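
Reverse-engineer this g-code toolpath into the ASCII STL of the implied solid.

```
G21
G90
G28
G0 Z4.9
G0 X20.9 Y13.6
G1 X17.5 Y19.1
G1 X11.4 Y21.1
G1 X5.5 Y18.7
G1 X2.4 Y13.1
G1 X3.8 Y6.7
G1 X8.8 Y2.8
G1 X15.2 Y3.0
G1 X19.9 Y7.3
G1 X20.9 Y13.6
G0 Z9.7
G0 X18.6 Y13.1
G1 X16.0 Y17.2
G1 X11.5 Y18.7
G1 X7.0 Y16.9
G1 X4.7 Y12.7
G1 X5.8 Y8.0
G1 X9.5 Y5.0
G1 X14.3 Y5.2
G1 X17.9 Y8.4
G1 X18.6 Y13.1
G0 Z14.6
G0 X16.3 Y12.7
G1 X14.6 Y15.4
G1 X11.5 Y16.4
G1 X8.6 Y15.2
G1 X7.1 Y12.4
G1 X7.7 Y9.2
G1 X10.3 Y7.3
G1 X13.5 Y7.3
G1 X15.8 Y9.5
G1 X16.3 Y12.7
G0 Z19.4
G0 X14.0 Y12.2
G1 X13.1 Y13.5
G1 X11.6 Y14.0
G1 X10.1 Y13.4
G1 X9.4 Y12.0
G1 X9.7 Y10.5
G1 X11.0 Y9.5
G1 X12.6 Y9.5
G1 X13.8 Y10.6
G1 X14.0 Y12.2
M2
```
solid part
  facet normal 0.0000 0.0000 -1.0000
    outer loop
      vertex 11.3 23.4 0.0
      vertex 18.9 20.9 0.0
      vertex 23.2 14.1 0.0
    endloop
  endfacet
  facet normal 0.0000 0.0000 -1.0000
    outer loop
      vertex 3.9 20.4 0.0
      vertex 11.3 23.4 0.0
      vertex 23.2 14.1 0.0
    endloop
  endfacet
  facet normal 0.0000 0.0000 -1.0000
    outer loop
      vertex 0.1 13.4 0.0
      vertex 3.9 20.4 0.0
      vertex 23.2 14.1 0.0
    endloop
  endfacet
  facet normal 0.0000 0.0000 -1.0000
    outer loop
      vertex 1.8 5.5 0.0
      vertex 0.1 13.4 0.0
      vertex 23.2 14.1 0.0
    endloop
  endfacet
  facet normal 0.0000 0.0000 -1.0000
    outer loop
      vertex 8.1 0.6 0.0
      vertex 1.8 5.5 0.0
      vertex 23.2 14.1 0.0
    endloop
  endfacet
  facet normal 0.0000 0.0000 -1.0000
    outer loop
      vertex 16.1 0.8 0.0
      vertex 8.1 0.6 0.0
      vertex 23.2 14.1 0.0
    endloop
  endfacet
  facet normal 0.0000 0.0000 -1.0000
    outer loop
      vertex 22.0 6.2 0.0
      vertex 16.1 0.8 0.0
      vertex 23.2 14.1 0.0
    endloop
  endfacet
  facet normal 0.7699 0.4869 0.4125
    outer loop
      vertex 23.2 14.1 0.0
      vertex 18.9 20.9 0.0
      vertex 11.7 11.7 24.3
    endloop
  endfacet
  facet normal 0.2847 0.8655 0.4121
    outer loop
      vertex 18.9 20.9 0.0
      vertex 11.3 23.4 0.0
      vertex 11.7 11.7 24.3
    endloop
  endfacet
  facet normal -0.3423 0.8444 0.4122
    outer loop
      vertex 11.3 23.4 0.0
      vertex 3.9 20.4 0.0
      vertex 11.7 11.7 24.3
    endloop
  endfacet
  facet normal -0.8006 0.4346 0.4126
    outer loop
      vertex 3.9 20.4 0.0
      vertex 0.1 13.4 0.0
      vertex 11.7 11.7 24.3
    endloop
  endfacet
  facet normal -0.8909 -0.1917 0.4119
    outer loop
      vertex 0.1 13.4 0.0
      vertex 1.8 5.5 0.0
      vertex 11.7 11.7 24.3
    endloop
  endfacet
  facet normal -0.5595 -0.7194 0.4115
    outer loop
      vertex 1.8 5.5 0.0
      vertex 8.1 0.6 0.0
      vertex 11.7 11.7 24.3
    endloop
  endfacet
  facet normal 0.0228 -0.9106 0.4126
    outer loop
      vertex 8.1 0.6 0.0
      vertex 16.1 0.8 0.0
      vertex 11.7 11.7 24.3
    endloop
  endfacet
  facet normal 0.6150 -0.6719 0.4127
    outer loop
      vertex 16.1 0.8 0.0
      vertex 22.0 6.2 0.0
      vertex 11.7 11.7 24.3
    endloop
  endfacet
  facet normal 0.9005 -0.1368 0.4127
    outer loop
      vertex 22.0 6.2 0.0
      vertex 23.2 14.1 0.0
      vertex 11.7 11.7 24.3
    endloop
  endfacet
endsolid part

The G0 Z moves step by Δz≈4.9 mm. The G1 loops shrink linearly with z, so the solid tapers from its base footprint up to z≈24.3. Closing with a flat bottom cap and the tapered top and triangulating gives 16 facets — a regular 9-sided pyramid, base circumscribed radius ≈ 11.7 mm, apex at z ≈ 24.3 mm.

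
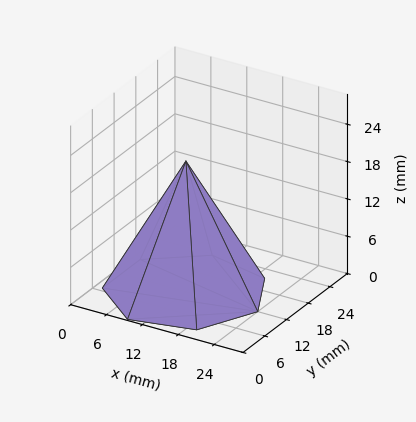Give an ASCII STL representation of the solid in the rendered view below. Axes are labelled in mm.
Reading the render: the shape is a regular 7-sided pyramid, base circumscribed radius ≈ 12 mm, apex at z ≈ 21 mm (dimensions read to the nearest mm from the axis ticks). For the STL, each face is triangulated and given an outward normal.

solid part
  facet normal 0.0000 0.0000 -1.0000
    outer loop
      vertex 9.33 23.70 0.00
      vertex 19.48 21.38 0.00
      vertex 24.00 12.00 0.00
    endloop
  endfacet
  facet normal 0.0000 0.0000 -1.0000
    outer loop
      vertex 1.19 17.21 0.00
      vertex 9.33 23.70 0.00
      vertex 24.00 12.00 0.00
    endloop
  endfacet
  facet normal 0.0000 0.0000 -1.0000
    outer loop
      vertex 1.19 6.79 0.00
      vertex 1.19 17.21 0.00
      vertex 24.00 12.00 0.00
    endloop
  endfacet
  facet normal 0.0000 0.0000 -1.0000
    outer loop
      vertex 9.33 0.30 0.00
      vertex 1.19 6.79 0.00
      vertex 24.00 12.00 0.00
    endloop
  endfacet
  facet normal 0.0000 0.0000 -1.0000
    outer loop
      vertex 19.48 2.62 0.00
      vertex 9.33 0.30 0.00
      vertex 24.00 12.00 0.00
    endloop
  endfacet
  facet normal 0.8010 0.3860 0.4577
    outer loop
      vertex 24.00 12.00 0.00
      vertex 19.48 21.38 0.00
      vertex 12.00 12.00 21.00
    endloop
  endfacet
  facet normal 0.1981 0.8667 0.4577
    outer loop
      vertex 19.48 21.38 0.00
      vertex 9.33 23.70 0.00
      vertex 12.00 12.00 21.00
    endloop
  endfacet
  facet normal -0.5543 0.6952 0.4578
    outer loop
      vertex 9.33 23.70 0.00
      vertex 1.19 17.21 0.00
      vertex 12.00 12.00 21.00
    endloop
  endfacet
  facet normal -0.8891 0.0000 0.4577
    outer loop
      vertex 1.19 17.21 0.00
      vertex 1.19 6.79 0.00
      vertex 12.00 12.00 21.00
    endloop
  endfacet
  facet normal -0.5543 -0.6952 0.4578
    outer loop
      vertex 1.19 6.79 0.00
      vertex 9.33 0.30 0.00
      vertex 12.00 12.00 21.00
    endloop
  endfacet
  facet normal 0.1981 -0.8667 0.4577
    outer loop
      vertex 9.33 0.30 0.00
      vertex 19.48 2.62 0.00
      vertex 12.00 12.00 21.00
    endloop
  endfacet
  facet normal 0.8010 -0.3860 0.4577
    outer loop
      vertex 19.48 2.62 0.00
      vertex 24.00 12.00 0.00
      vertex 12.00 12.00 21.00
    endloop
  endfacet
endsolid part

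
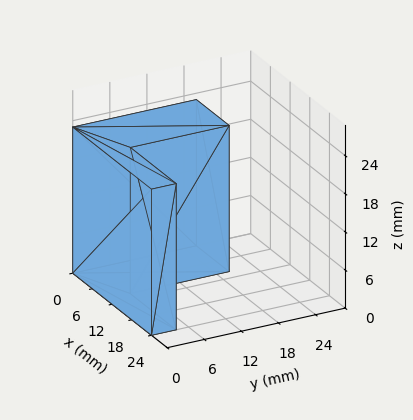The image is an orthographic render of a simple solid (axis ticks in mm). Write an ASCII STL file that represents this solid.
Reading the render: the shape is an L-shaped prism: outer 24 × 20 mm, arm thicknesses ≈ 4 mm (horizontal) and 10 mm (vertical), extruded 23 mm in z (dimensions read to the nearest mm from the axis ticks). For the STL, each face is triangulated and given an outward normal.

solid part
  facet normal 0.0000 0.0000 -1.0000
    outer loop
      vertex 24.0 4.0 0.0
      vertex 24.0 0.0 0.0
      vertex 0.0 0.0 0.0
    endloop
  endfacet
  facet normal 0.0000 0.0000 -1.0000
    outer loop
      vertex 10.0 4.0 0.0
      vertex 24.0 4.0 0.0
      vertex 0.0 0.0 0.0
    endloop
  endfacet
  facet normal 0.0000 0.0000 -1.0000
    outer loop
      vertex 10.0 20.0 0.0
      vertex 10.0 4.0 0.0
      vertex 0.0 0.0 0.0
    endloop
  endfacet
  facet normal 0.0000 0.0000 -1.0000
    outer loop
      vertex 0.0 20.0 0.0
      vertex 10.0 20.0 0.0
      vertex 0.0 0.0 0.0
    endloop
  endfacet
  facet normal 0.0000 0.0000 1.0000
    outer loop
      vertex 0.0 0.0 23.0
      vertex 24.0 0.0 23.0
      vertex 24.0 4.0 23.0
    endloop
  endfacet
  facet normal 0.0000 0.0000 1.0000
    outer loop
      vertex 0.0 0.0 23.0
      vertex 24.0 4.0 23.0
      vertex 10.0 4.0 23.0
    endloop
  endfacet
  facet normal 0.0000 0.0000 1.0000
    outer loop
      vertex 0.0 0.0 23.0
      vertex 10.0 4.0 23.0
      vertex 10.0 20.0 23.0
    endloop
  endfacet
  facet normal 0.0000 0.0000 1.0000
    outer loop
      vertex 0.0 0.0 23.0
      vertex 10.0 20.0 23.0
      vertex 0.0 20.0 23.0
    endloop
  endfacet
  facet normal 0.0000 -1.0000 0.0000
    outer loop
      vertex 0.0 0.0 0.0
      vertex 24.0 0.0 0.0
      vertex 24.0 0.0 23.0
    endloop
  endfacet
  facet normal 0.0000 -1.0000 0.0000
    outer loop
      vertex 0.0 0.0 0.0
      vertex 24.0 0.0 23.0
      vertex 0.0 0.0 23.0
    endloop
  endfacet
  facet normal 1.0000 0.0000 0.0000
    outer loop
      vertex 24.0 0.0 0.0
      vertex 24.0 4.0 0.0
      vertex 24.0 4.0 23.0
    endloop
  endfacet
  facet normal 1.0000 0.0000 0.0000
    outer loop
      vertex 24.0 0.0 0.0
      vertex 24.0 4.0 23.0
      vertex 24.0 0.0 23.0
    endloop
  endfacet
  facet normal 0.0000 1.0000 0.0000
    outer loop
      vertex 24.0 4.0 0.0
      vertex 10.0 4.0 0.0
      vertex 10.0 4.0 23.0
    endloop
  endfacet
  facet normal 0.0000 1.0000 0.0000
    outer loop
      vertex 24.0 4.0 0.0
      vertex 10.0 4.0 23.0
      vertex 24.0 4.0 23.0
    endloop
  endfacet
  facet normal 1.0000 0.0000 0.0000
    outer loop
      vertex 10.0 4.0 0.0
      vertex 10.0 20.0 0.0
      vertex 10.0 20.0 23.0
    endloop
  endfacet
  facet normal 1.0000 0.0000 0.0000
    outer loop
      vertex 10.0 4.0 0.0
      vertex 10.0 20.0 23.0
      vertex 10.0 4.0 23.0
    endloop
  endfacet
  facet normal 0.0000 1.0000 0.0000
    outer loop
      vertex 10.0 20.0 0.0
      vertex 0.0 20.0 0.0
      vertex 0.0 20.0 23.0
    endloop
  endfacet
  facet normal 0.0000 1.0000 0.0000
    outer loop
      vertex 10.0 20.0 0.0
      vertex 0.0 20.0 23.0
      vertex 10.0 20.0 23.0
    endloop
  endfacet
  facet normal -1.0000 0.0000 0.0000
    outer loop
      vertex 0.0 20.0 0.0
      vertex 0.0 0.0 0.0
      vertex 0.0 0.0 23.0
    endloop
  endfacet
  facet normal -1.0000 0.0000 0.0000
    outer loop
      vertex 0.0 20.0 0.0
      vertex 0.0 0.0 23.0
      vertex 0.0 20.0 23.0
    endloop
  endfacet
endsolid part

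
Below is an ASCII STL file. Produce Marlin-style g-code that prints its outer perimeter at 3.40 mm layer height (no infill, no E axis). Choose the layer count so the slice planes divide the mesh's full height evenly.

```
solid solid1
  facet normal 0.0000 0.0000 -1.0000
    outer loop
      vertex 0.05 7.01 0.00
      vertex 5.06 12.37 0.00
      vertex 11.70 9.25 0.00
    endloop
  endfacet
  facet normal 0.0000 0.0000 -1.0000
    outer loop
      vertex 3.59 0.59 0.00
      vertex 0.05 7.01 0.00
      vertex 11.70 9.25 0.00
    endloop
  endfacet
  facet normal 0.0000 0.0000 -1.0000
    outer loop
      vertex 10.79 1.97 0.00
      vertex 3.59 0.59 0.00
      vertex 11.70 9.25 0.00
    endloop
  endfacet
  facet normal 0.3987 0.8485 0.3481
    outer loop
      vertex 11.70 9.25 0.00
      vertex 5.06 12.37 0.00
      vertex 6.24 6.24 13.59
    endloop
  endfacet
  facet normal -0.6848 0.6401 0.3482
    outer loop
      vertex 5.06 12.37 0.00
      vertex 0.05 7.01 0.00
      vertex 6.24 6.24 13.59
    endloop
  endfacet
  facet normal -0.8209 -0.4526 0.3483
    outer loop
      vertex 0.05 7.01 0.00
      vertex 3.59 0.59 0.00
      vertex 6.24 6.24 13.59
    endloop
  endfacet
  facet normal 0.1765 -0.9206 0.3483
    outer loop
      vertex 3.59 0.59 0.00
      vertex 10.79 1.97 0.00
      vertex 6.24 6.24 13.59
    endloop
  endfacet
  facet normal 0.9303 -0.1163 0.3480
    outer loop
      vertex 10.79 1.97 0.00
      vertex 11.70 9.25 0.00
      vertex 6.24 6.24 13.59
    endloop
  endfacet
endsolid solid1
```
; perimeter-only toolpath
G21 ; units = mm
G90 ; absolute positioning
G28 ; home
; layer 1
G0 Z3.40
G0 X10.33 Y8.50
G1 X5.36 Y10.84
G1 X1.60 Y6.82
G1 X4.25 Y2.00
G1 X9.65 Y3.04
G1 X10.33 Y8.50
; layer 2
G0 Z6.79
G0 X8.97 Y7.75
G1 X5.65 Y9.30
G1 X3.15 Y6.62
G1 X4.92 Y3.42
G1 X8.52 Y4.11
G1 X8.97 Y7.75
; layer 3
G0 Z10.19
G0 X7.61 Y6.99
G1 X5.95 Y7.77
G1 X4.69 Y6.43
G1 X5.58 Y4.83
G1 X7.38 Y5.17
G1 X7.61 Y6.99
M2 ; end

The solid is a regular 5-sided pyramid, base circumscribed radius ≈ 6.24 mm, apex at z ≈ 13.6 mm. Slicing at Δz = 3.40 mm — 4 equal slices spanning the solid's height, so layer i sits at z = i·h/4 — gives 3 non-empty perimeters. Each is a 5-segment closed polygon; G0 lifts to the layer z and rapids to the start vertex, then G1 traces the edges. The cross-section shrinks linearly with z (the slice at the apex is degenerate and omitted).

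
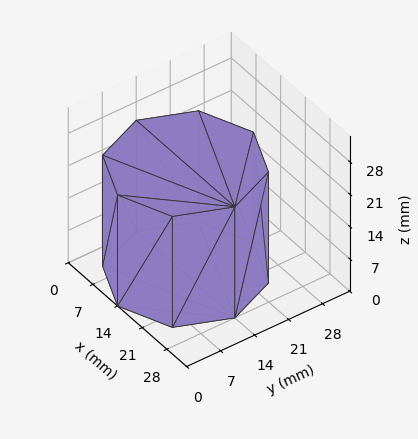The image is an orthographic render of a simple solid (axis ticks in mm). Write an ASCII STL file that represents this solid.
Reading the render: the shape is a regular 8-sided prism (a cylinder approximated with 8 flat sides), circumscribed radius ≈ 14 mm, height ≈ 24 mm (dimensions read to the nearest mm from the axis ticks). For the STL, each face is triangulated and given an outward normal.

solid part
  facet normal 0.0000 0.0000 -1.0000
    outer loop
      vertex 14.00 28.00 0.00
      vertex 23.90 23.90 0.00
      vertex 28.00 14.00 0.00
    endloop
  endfacet
  facet normal 0.0000 0.0000 -1.0000
    outer loop
      vertex 4.10 23.90 0.00
      vertex 14.00 28.00 0.00
      vertex 28.00 14.00 0.00
    endloop
  endfacet
  facet normal 0.0000 0.0000 -1.0000
    outer loop
      vertex 0.00 14.00 0.00
      vertex 4.10 23.90 0.00
      vertex 28.00 14.00 0.00
    endloop
  endfacet
  facet normal 0.0000 0.0000 -1.0000
    outer loop
      vertex 4.10 4.10 0.00
      vertex 0.00 14.00 0.00
      vertex 28.00 14.00 0.00
    endloop
  endfacet
  facet normal 0.0000 0.0000 -1.0000
    outer loop
      vertex 14.00 0.00 0.00
      vertex 4.10 4.10 0.00
      vertex 28.00 14.00 0.00
    endloop
  endfacet
  facet normal 0.0000 0.0000 -1.0000
    outer loop
      vertex 23.90 4.10 0.00
      vertex 14.00 0.00 0.00
      vertex 28.00 14.00 0.00
    endloop
  endfacet
  facet normal 0.0000 0.0000 1.0000
    outer loop
      vertex 28.00 14.00 24.00
      vertex 23.90 23.90 24.00
      vertex 14.00 28.00 24.00
    endloop
  endfacet
  facet normal 0.0000 0.0000 1.0000
    outer loop
      vertex 28.00 14.00 24.00
      vertex 14.00 28.00 24.00
      vertex 4.10 23.90 24.00
    endloop
  endfacet
  facet normal 0.0000 0.0000 1.0000
    outer loop
      vertex 28.00 14.00 24.00
      vertex 4.10 23.90 24.00
      vertex 0.00 14.00 24.00
    endloop
  endfacet
  facet normal 0.0000 0.0000 1.0000
    outer loop
      vertex 28.00 14.00 24.00
      vertex 0.00 14.00 24.00
      vertex 4.10 4.10 24.00
    endloop
  endfacet
  facet normal 0.0000 0.0000 1.0000
    outer loop
      vertex 28.00 14.00 24.00
      vertex 4.10 4.10 24.00
      vertex 14.00 0.00 24.00
    endloop
  endfacet
  facet normal 0.0000 0.0000 1.0000
    outer loop
      vertex 28.00 14.00 24.00
      vertex 14.00 0.00 24.00
      vertex 23.90 4.10 24.00
    endloop
  endfacet
  facet normal 0.9239 0.3826 0.0000
    outer loop
      vertex 28.00 14.00 0.00
      vertex 23.90 23.90 0.00
      vertex 23.90 23.90 24.00
    endloop
  endfacet
  facet normal 0.9239 0.3826 0.0000
    outer loop
      vertex 28.00 14.00 0.00
      vertex 23.90 23.90 24.00
      vertex 28.00 14.00 24.00
    endloop
  endfacet
  facet normal 0.3826 0.9239 0.0000
    outer loop
      vertex 23.90 23.90 0.00
      vertex 14.00 28.00 0.00
      vertex 14.00 28.00 24.00
    endloop
  endfacet
  facet normal 0.3826 0.9239 0.0000
    outer loop
      vertex 23.90 23.90 0.00
      vertex 14.00 28.00 24.00
      vertex 23.90 23.90 24.00
    endloop
  endfacet
  facet normal -0.3826 0.9239 0.0000
    outer loop
      vertex 14.00 28.00 0.00
      vertex 4.10 23.90 0.00
      vertex 4.10 23.90 24.00
    endloop
  endfacet
  facet normal -0.3826 0.9239 0.0000
    outer loop
      vertex 14.00 28.00 0.00
      vertex 4.10 23.90 24.00
      vertex 14.00 28.00 24.00
    endloop
  endfacet
  facet normal -0.9239 0.3826 0.0000
    outer loop
      vertex 4.10 23.90 0.00
      vertex 0.00 14.00 0.00
      vertex 0.00 14.00 24.00
    endloop
  endfacet
  facet normal -0.9239 0.3826 0.0000
    outer loop
      vertex 4.10 23.90 0.00
      vertex 0.00 14.00 24.00
      vertex 4.10 23.90 24.00
    endloop
  endfacet
  facet normal -0.9239 -0.3826 0.0000
    outer loop
      vertex 0.00 14.00 0.00
      vertex 4.10 4.10 0.00
      vertex 4.10 4.10 24.00
    endloop
  endfacet
  facet normal -0.9239 -0.3826 0.0000
    outer loop
      vertex 0.00 14.00 0.00
      vertex 4.10 4.10 24.00
      vertex 0.00 14.00 24.00
    endloop
  endfacet
  facet normal -0.3826 -0.9239 0.0000
    outer loop
      vertex 4.10 4.10 0.00
      vertex 14.00 0.00 0.00
      vertex 14.00 0.00 24.00
    endloop
  endfacet
  facet normal -0.3826 -0.9239 0.0000
    outer loop
      vertex 4.10 4.10 0.00
      vertex 14.00 0.00 24.00
      vertex 4.10 4.10 24.00
    endloop
  endfacet
  facet normal 0.3826 -0.9239 0.0000
    outer loop
      vertex 14.00 0.00 0.00
      vertex 23.90 4.10 0.00
      vertex 23.90 4.10 24.00
    endloop
  endfacet
  facet normal 0.3826 -0.9239 0.0000
    outer loop
      vertex 14.00 0.00 0.00
      vertex 23.90 4.10 24.00
      vertex 14.00 0.00 24.00
    endloop
  endfacet
  facet normal 0.9239 -0.3826 0.0000
    outer loop
      vertex 23.90 4.10 0.00
      vertex 28.00 14.00 0.00
      vertex 28.00 14.00 24.00
    endloop
  endfacet
  facet normal 0.9239 -0.3826 0.0000
    outer loop
      vertex 23.90 4.10 0.00
      vertex 28.00 14.00 24.00
      vertex 23.90 4.10 24.00
    endloop
  endfacet
endsolid part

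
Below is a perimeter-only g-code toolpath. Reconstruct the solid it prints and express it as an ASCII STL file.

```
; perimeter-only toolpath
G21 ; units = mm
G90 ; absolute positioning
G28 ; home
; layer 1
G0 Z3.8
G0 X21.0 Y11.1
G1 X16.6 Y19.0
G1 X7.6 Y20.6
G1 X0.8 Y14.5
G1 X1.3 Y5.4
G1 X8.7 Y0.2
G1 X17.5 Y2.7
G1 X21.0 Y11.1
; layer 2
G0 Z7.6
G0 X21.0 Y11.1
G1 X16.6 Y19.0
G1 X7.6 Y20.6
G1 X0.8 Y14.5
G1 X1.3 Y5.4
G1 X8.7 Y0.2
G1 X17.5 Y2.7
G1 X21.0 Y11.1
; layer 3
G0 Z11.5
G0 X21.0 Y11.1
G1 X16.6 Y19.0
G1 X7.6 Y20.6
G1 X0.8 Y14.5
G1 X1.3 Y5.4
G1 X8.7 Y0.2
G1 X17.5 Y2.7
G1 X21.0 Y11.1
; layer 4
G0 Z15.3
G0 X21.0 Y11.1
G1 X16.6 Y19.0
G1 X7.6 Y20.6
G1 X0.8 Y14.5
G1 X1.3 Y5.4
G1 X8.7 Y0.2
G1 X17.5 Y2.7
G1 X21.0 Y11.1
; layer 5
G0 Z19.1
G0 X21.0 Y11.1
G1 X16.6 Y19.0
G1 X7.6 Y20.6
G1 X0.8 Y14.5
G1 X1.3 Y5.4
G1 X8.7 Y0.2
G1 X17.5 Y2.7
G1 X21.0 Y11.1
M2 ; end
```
solid part
  facet normal 0.0000 0.0000 -1.0000
    outer loop
      vertex 7.6 20.6 0.0
      vertex 16.6 19.0 0.0
      vertex 21.0 11.1 0.0
    endloop
  endfacet
  facet normal 0.0000 0.0000 -1.0000
    outer loop
      vertex 0.8 14.5 0.0
      vertex 7.6 20.6 0.0
      vertex 21.0 11.1 0.0
    endloop
  endfacet
  facet normal 0.0000 0.0000 -1.0000
    outer loop
      vertex 1.3 5.4 0.0
      vertex 0.8 14.5 0.0
      vertex 21.0 11.1 0.0
    endloop
  endfacet
  facet normal 0.0000 0.0000 -1.0000
    outer loop
      vertex 8.7 0.2 0.0
      vertex 1.3 5.4 0.0
      vertex 21.0 11.1 0.0
    endloop
  endfacet
  facet normal 0.0000 0.0000 -1.0000
    outer loop
      vertex 17.5 2.7 0.0
      vertex 8.7 0.2 0.0
      vertex 21.0 11.1 0.0
    endloop
  endfacet
  facet normal 0.0000 0.0000 1.0000
    outer loop
      vertex 21.0 11.1 19.1
      vertex 16.6 19.0 19.1
      vertex 7.6 20.6 19.1
    endloop
  endfacet
  facet normal 0.0000 0.0000 1.0000
    outer loop
      vertex 21.0 11.1 19.1
      vertex 7.6 20.6 19.1
      vertex 0.8 14.5 19.1
    endloop
  endfacet
  facet normal 0.0000 0.0000 1.0000
    outer loop
      vertex 21.0 11.1 19.1
      vertex 0.8 14.5 19.1
      vertex 1.3 5.4 19.1
    endloop
  endfacet
  facet normal 0.0000 0.0000 1.0000
    outer loop
      vertex 21.0 11.1 19.1
      vertex 1.3 5.4 19.1
      vertex 8.7 0.2 19.1
    endloop
  endfacet
  facet normal 0.0000 0.0000 1.0000
    outer loop
      vertex 21.0 11.1 19.1
      vertex 8.7 0.2 19.1
      vertex 17.5 2.7 19.1
    endloop
  endfacet
  facet normal 0.8736 0.4866 0.0000
    outer loop
      vertex 21.0 11.1 0.0
      vertex 16.6 19.0 0.0
      vertex 16.6 19.0 19.1
    endloop
  endfacet
  facet normal 0.8736 0.4866 0.0000
    outer loop
      vertex 21.0 11.1 0.0
      vertex 16.6 19.0 19.1
      vertex 21.0 11.1 19.1
    endloop
  endfacet
  facet normal 0.1750 0.9846 0.0000
    outer loop
      vertex 16.6 19.0 0.0
      vertex 7.6 20.6 0.0
      vertex 7.6 20.6 19.1
    endloop
  endfacet
  facet normal 0.1750 0.9846 0.0000
    outer loop
      vertex 16.6 19.0 0.0
      vertex 7.6 20.6 19.1
      vertex 16.6 19.0 19.1
    endloop
  endfacet
  facet normal -0.6678 0.7444 0.0000
    outer loop
      vertex 7.6 20.6 0.0
      vertex 0.8 14.5 0.0
      vertex 0.8 14.5 19.1
    endloop
  endfacet
  facet normal -0.6678 0.7444 0.0000
    outer loop
      vertex 7.6 20.6 0.0
      vertex 0.8 14.5 19.1
      vertex 7.6 20.6 19.1
    endloop
  endfacet
  facet normal -0.9985 -0.0549 0.0000
    outer loop
      vertex 0.8 14.5 0.0
      vertex 1.3 5.4 0.0
      vertex 1.3 5.4 19.1
    endloop
  endfacet
  facet normal -0.9985 -0.0549 0.0000
    outer loop
      vertex 0.8 14.5 0.0
      vertex 1.3 5.4 19.1
      vertex 0.8 14.5 19.1
    endloop
  endfacet
  facet normal -0.5749 -0.8182 0.0000
    outer loop
      vertex 1.3 5.4 0.0
      vertex 8.7 0.2 0.0
      vertex 8.7 0.2 19.1
    endloop
  endfacet
  facet normal -0.5749 -0.8182 0.0000
    outer loop
      vertex 1.3 5.4 0.0
      vertex 8.7 0.2 19.1
      vertex 1.3 5.4 19.1
    endloop
  endfacet
  facet normal 0.2733 -0.9619 0.0000
    outer loop
      vertex 8.7 0.2 0.0
      vertex 17.5 2.7 0.0
      vertex 17.5 2.7 19.1
    endloop
  endfacet
  facet normal 0.2733 -0.9619 0.0000
    outer loop
      vertex 8.7 0.2 0.0
      vertex 17.5 2.7 19.1
      vertex 8.7 0.2 19.1
    endloop
  endfacet
  facet normal 0.9231 -0.3846 0.0000
    outer loop
      vertex 17.5 2.7 0.0
      vertex 21.0 11.1 0.0
      vertex 21.0 11.1 19.1
    endloop
  endfacet
  facet normal 0.9231 -0.3846 0.0000
    outer loop
      vertex 17.5 2.7 0.0
      vertex 21.0 11.1 19.1
      vertex 17.5 2.7 19.1
    endloop
  endfacet
endsolid part

The G0 Z moves step by Δz≈3.8 mm. Every layer's G1 loop is the same polygon, so the solid is a straight extrusion of it from z=0 to z≈19.1. Closing with flat bottom and top caps and triangulating gives 24 facets — a regular 7-sided prism (a cylinder approximated with 7 flat sides), circumscribed radius ≈ 10.5 mm, height ≈ 19.1 mm.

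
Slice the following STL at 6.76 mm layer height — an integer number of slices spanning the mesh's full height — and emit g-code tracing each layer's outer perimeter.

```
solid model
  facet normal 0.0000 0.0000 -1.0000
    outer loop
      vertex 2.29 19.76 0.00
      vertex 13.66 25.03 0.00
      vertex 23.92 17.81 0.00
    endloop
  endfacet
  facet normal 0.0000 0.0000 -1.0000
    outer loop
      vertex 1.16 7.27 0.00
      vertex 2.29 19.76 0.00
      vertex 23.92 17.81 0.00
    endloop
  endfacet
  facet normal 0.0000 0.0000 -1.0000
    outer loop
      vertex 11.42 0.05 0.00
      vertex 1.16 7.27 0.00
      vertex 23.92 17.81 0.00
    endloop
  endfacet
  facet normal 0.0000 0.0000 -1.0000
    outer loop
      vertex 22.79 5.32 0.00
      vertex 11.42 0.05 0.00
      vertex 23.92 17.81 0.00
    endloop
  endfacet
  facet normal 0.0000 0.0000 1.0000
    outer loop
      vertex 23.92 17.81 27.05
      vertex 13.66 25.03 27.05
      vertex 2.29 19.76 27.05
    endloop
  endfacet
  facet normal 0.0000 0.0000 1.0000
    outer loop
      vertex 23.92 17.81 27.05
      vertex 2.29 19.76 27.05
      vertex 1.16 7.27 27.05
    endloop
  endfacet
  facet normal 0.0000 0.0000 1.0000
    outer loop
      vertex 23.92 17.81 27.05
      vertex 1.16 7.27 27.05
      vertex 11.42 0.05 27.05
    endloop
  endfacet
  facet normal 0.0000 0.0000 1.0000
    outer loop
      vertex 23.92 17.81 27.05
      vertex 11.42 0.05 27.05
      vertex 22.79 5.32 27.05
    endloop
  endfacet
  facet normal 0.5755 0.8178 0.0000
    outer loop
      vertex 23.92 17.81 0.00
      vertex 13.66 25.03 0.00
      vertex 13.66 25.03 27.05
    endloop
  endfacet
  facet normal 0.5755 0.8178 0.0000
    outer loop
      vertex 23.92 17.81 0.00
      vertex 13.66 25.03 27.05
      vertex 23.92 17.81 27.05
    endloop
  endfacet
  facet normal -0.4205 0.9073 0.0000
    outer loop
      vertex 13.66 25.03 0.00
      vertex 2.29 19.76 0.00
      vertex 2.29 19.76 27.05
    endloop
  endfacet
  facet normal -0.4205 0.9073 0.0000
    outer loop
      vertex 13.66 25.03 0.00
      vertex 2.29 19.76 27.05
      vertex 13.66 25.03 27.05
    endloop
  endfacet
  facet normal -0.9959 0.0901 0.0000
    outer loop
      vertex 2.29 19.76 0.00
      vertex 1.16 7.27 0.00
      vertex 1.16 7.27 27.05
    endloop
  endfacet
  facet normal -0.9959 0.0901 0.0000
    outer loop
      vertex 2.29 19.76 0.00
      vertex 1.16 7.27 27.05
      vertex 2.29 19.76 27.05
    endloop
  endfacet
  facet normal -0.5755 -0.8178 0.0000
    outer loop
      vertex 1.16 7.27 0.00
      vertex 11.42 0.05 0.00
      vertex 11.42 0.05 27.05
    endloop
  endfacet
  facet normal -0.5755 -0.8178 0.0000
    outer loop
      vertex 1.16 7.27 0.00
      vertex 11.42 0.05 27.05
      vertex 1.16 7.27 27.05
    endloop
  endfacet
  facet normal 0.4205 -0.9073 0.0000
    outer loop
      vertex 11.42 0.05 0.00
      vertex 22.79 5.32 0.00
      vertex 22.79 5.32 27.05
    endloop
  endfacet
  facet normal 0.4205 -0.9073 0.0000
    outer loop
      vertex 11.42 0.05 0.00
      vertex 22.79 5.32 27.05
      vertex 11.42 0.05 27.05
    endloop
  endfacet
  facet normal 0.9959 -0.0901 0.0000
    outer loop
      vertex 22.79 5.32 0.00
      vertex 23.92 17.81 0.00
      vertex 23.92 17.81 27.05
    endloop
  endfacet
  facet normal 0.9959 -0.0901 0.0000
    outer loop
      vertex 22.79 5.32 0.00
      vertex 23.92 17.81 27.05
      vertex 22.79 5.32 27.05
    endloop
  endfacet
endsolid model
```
; perimeter-only toolpath
G21 ; units = mm
G90 ; absolute positioning
G28 ; home
; layer 1
G0 Z6.76
G0 X23.92 Y17.81
G1 X13.66 Y25.03
G1 X2.29 Y19.76
G1 X1.16 Y7.27
G1 X11.42 Y0.05
G1 X22.79 Y5.32
G1 X23.92 Y17.81
; layer 2
G0 Z13.53
G0 X23.92 Y17.81
G1 X13.66 Y25.03
G1 X2.29 Y19.76
G1 X1.16 Y7.27
G1 X11.42 Y0.05
G1 X22.79 Y5.32
G1 X23.92 Y17.81
; layer 3
G0 Z20.29
G0 X23.92 Y17.81
G1 X13.66 Y25.03
G1 X2.29 Y19.76
G1 X1.16 Y7.27
G1 X11.42 Y0.05
G1 X22.79 Y5.32
G1 X23.92 Y17.81
; layer 4
G0 Z27.05
G0 X23.92 Y17.81
G1 X13.66 Y25.03
G1 X2.29 Y19.76
G1 X1.16 Y7.27
G1 X11.42 Y0.05
G1 X22.79 Y5.32
G1 X23.92 Y17.81
M2 ; end

The solid is a regular 6-sided prism (a cylinder approximated with 6 flat sides), circumscribed radius ≈ 12.5 mm, height ≈ 27.1 mm. Slicing at Δz = 6.76 mm — 4 equal slices spanning the solid's height, so layer i sits at z = i·h/4 — gives 4 non-empty perimeters. Each is a 6-segment closed polygon; G0 lifts to the layer z and rapids to the start vertex, then G1 traces the edges.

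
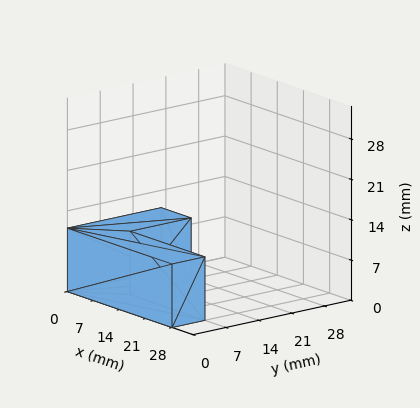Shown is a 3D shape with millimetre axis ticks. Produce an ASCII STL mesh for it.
Reading the render: the shape is an L-shaped prism: outer 28 × 20 mm, arm thicknesses ≈ 7 mm (horizontal) and 8 mm (vertical), extruded 11 mm in z (dimensions read to the nearest mm from the axis ticks). For the STL, each face is triangulated and given an outward normal.

solid part
  facet normal 0.0000 0.0000 -1.0000
    outer loop
      vertex 28.00 7.00 0.00
      vertex 28.00 0.00 0.00
      vertex 0.00 0.00 0.00
    endloop
  endfacet
  facet normal 0.0000 0.0000 -1.0000
    outer loop
      vertex 8.00 7.00 0.00
      vertex 28.00 7.00 0.00
      vertex 0.00 0.00 0.00
    endloop
  endfacet
  facet normal 0.0000 0.0000 -1.0000
    outer loop
      vertex 8.00 20.00 0.00
      vertex 8.00 7.00 0.00
      vertex 0.00 0.00 0.00
    endloop
  endfacet
  facet normal 0.0000 0.0000 -1.0000
    outer loop
      vertex 0.00 20.00 0.00
      vertex 8.00 20.00 0.00
      vertex 0.00 0.00 0.00
    endloop
  endfacet
  facet normal 0.0000 0.0000 1.0000
    outer loop
      vertex 0.00 0.00 11.00
      vertex 28.00 0.00 11.00
      vertex 28.00 7.00 11.00
    endloop
  endfacet
  facet normal 0.0000 0.0000 1.0000
    outer loop
      vertex 0.00 0.00 11.00
      vertex 28.00 7.00 11.00
      vertex 8.00 7.00 11.00
    endloop
  endfacet
  facet normal 0.0000 0.0000 1.0000
    outer loop
      vertex 0.00 0.00 11.00
      vertex 8.00 7.00 11.00
      vertex 8.00 20.00 11.00
    endloop
  endfacet
  facet normal 0.0000 0.0000 1.0000
    outer loop
      vertex 0.00 0.00 11.00
      vertex 8.00 20.00 11.00
      vertex 0.00 20.00 11.00
    endloop
  endfacet
  facet normal 0.0000 -1.0000 0.0000
    outer loop
      vertex 0.00 0.00 0.00
      vertex 28.00 0.00 0.00
      vertex 28.00 0.00 11.00
    endloop
  endfacet
  facet normal 0.0000 -1.0000 0.0000
    outer loop
      vertex 0.00 0.00 0.00
      vertex 28.00 0.00 11.00
      vertex 0.00 0.00 11.00
    endloop
  endfacet
  facet normal 1.0000 0.0000 0.0000
    outer loop
      vertex 28.00 0.00 0.00
      vertex 28.00 7.00 0.00
      vertex 28.00 7.00 11.00
    endloop
  endfacet
  facet normal 1.0000 0.0000 0.0000
    outer loop
      vertex 28.00 0.00 0.00
      vertex 28.00 7.00 11.00
      vertex 28.00 0.00 11.00
    endloop
  endfacet
  facet normal 0.0000 1.0000 0.0000
    outer loop
      vertex 28.00 7.00 0.00
      vertex 8.00 7.00 0.00
      vertex 8.00 7.00 11.00
    endloop
  endfacet
  facet normal 0.0000 1.0000 0.0000
    outer loop
      vertex 28.00 7.00 0.00
      vertex 8.00 7.00 11.00
      vertex 28.00 7.00 11.00
    endloop
  endfacet
  facet normal 1.0000 0.0000 0.0000
    outer loop
      vertex 8.00 7.00 0.00
      vertex 8.00 20.00 0.00
      vertex 8.00 20.00 11.00
    endloop
  endfacet
  facet normal 1.0000 0.0000 0.0000
    outer loop
      vertex 8.00 7.00 0.00
      vertex 8.00 20.00 11.00
      vertex 8.00 7.00 11.00
    endloop
  endfacet
  facet normal 0.0000 1.0000 0.0000
    outer loop
      vertex 8.00 20.00 0.00
      vertex 0.00 20.00 0.00
      vertex 0.00 20.00 11.00
    endloop
  endfacet
  facet normal 0.0000 1.0000 0.0000
    outer loop
      vertex 8.00 20.00 0.00
      vertex 0.00 20.00 11.00
      vertex 8.00 20.00 11.00
    endloop
  endfacet
  facet normal -1.0000 0.0000 0.0000
    outer loop
      vertex 0.00 20.00 0.00
      vertex 0.00 0.00 0.00
      vertex 0.00 0.00 11.00
    endloop
  endfacet
  facet normal -1.0000 0.0000 0.0000
    outer loop
      vertex 0.00 20.00 0.00
      vertex 0.00 0.00 11.00
      vertex 0.00 20.00 11.00
    endloop
  endfacet
endsolid part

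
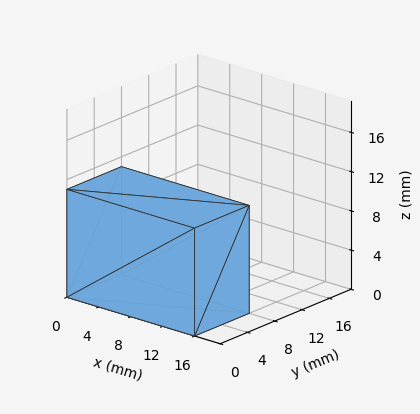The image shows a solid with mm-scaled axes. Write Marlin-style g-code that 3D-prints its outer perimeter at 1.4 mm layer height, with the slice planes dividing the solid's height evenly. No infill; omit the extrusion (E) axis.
Reading the render: the shape is a rectangular box, roughly 16 × 8 mm footprint and 11 mm tall (dimensions read to the nearest mm from the axis ticks). For the g-code, the solid's height is divided into equal slices at the stated Δz and each level perimeter traced with G1 moves after a G0 lift.

; perimeter-only toolpath
G21 ; units = mm
G90 ; absolute positioning
G28 ; home
; layer 1
G0 Z1.4
G0 X0.0 Y0.0
G1 X16.0 Y0.0
G1 X16.0 Y8.0
G1 X0.0 Y8.0
G1 X0.0 Y0.0
; layer 2
G0 Z2.8
G0 X0.0 Y0.0
G1 X16.0 Y0.0
G1 X16.0 Y8.0
G1 X0.0 Y8.0
G1 X0.0 Y0.0
; layer 3
G0 Z4.1
G0 X0.0 Y0.0
G1 X16.0 Y0.0
G1 X16.0 Y8.0
G1 X0.0 Y8.0
G1 X0.0 Y0.0
; layer 4
G0 Z5.5
G0 X0.0 Y0.0
G1 X16.0 Y0.0
G1 X16.0 Y8.0
G1 X0.0 Y8.0
G1 X0.0 Y0.0
; layer 5
G0 Z6.9
G0 X0.0 Y0.0
G1 X16.0 Y0.0
G1 X16.0 Y8.0
G1 X0.0 Y8.0
G1 X0.0 Y0.0
; layer 6
G0 Z8.2
G0 X0.0 Y0.0
G1 X16.0 Y0.0
G1 X16.0 Y8.0
G1 X0.0 Y8.0
G1 X0.0 Y0.0
; layer 7
G0 Z9.6
G0 X0.0 Y0.0
G1 X16.0 Y0.0
G1 X16.0 Y8.0
G1 X0.0 Y8.0
G1 X0.0 Y0.0
; layer 8
G0 Z11.0
G0 X0.0 Y0.0
G1 X16.0 Y0.0
G1 X16.0 Y8.0
G1 X0.0 Y8.0
G1 X0.0 Y0.0
M2 ; end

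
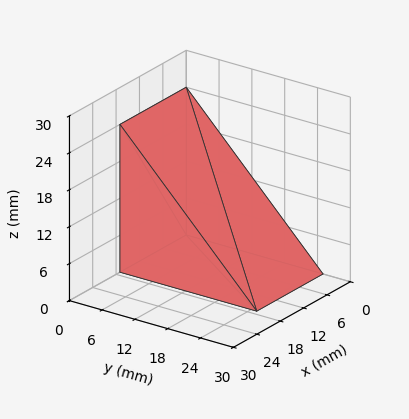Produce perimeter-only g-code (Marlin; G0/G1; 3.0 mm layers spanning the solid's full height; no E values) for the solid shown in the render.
Reading the render: the shape is a wedge (ramp): 17 × 25 mm base, rising to 24 mm along the y=0 edge and sloping linearly to z=0 at y=25 (dimensions read to the nearest mm from the axis ticks). For the g-code, the solid's height is divided into equal slices at the stated Δz and each level perimeter traced with G1 moves after a G0 lift.

; perimeter-only toolpath
G21 ; units = mm
G90 ; absolute positioning
G28 ; home
; layer 1
G0 Z3.0
G0 X0.0 Y0.0
G1 X17.0 Y0.0
G1 X17.0 Y21.9
G1 X0.0 Y21.9
G1 X0.0 Y0.0
; layer 2
G0 Z6.0
G0 X0.0 Y0.0
G1 X17.0 Y0.0
G1 X17.0 Y18.8
G1 X0.0 Y18.8
G1 X0.0 Y0.0
; layer 3
G0 Z9.0
G0 X0.0 Y0.0
G1 X17.0 Y0.0
G1 X17.0 Y15.6
G1 X0.0 Y15.6
G1 X0.0 Y0.0
; layer 4
G0 Z12.0
G0 X0.0 Y0.0
G1 X17.0 Y0.0
G1 X17.0 Y12.5
G1 X0.0 Y12.5
G1 X0.0 Y0.0
; layer 5
G0 Z15.0
G0 X0.0 Y0.0
G1 X17.0 Y0.0
G1 X17.0 Y9.4
G1 X0.0 Y9.4
G1 X0.0 Y0.0
; layer 6
G0 Z18.0
G0 X0.0 Y0.0
G1 X17.0 Y0.0
G1 X17.0 Y6.2
G1 X0.0 Y6.2
G1 X0.0 Y0.0
; layer 7
G0 Z21.0
G0 X0.0 Y0.0
G1 X17.0 Y0.0
G1 X17.0 Y3.1
G1 X0.0 Y3.1
G1 X0.0 Y0.0
M2 ; end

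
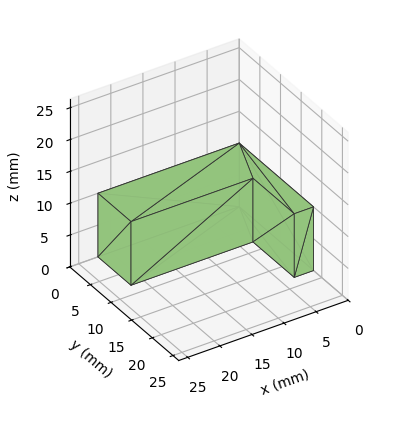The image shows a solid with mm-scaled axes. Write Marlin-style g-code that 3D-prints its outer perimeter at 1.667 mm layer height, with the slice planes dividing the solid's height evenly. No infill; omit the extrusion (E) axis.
Reading the render: the shape is an L-shaped prism: outer 22 × 18 mm, arm thicknesses ≈ 8 mm (horizontal) and 3 mm (vertical), extruded 10 mm in z (dimensions read to the nearest mm from the axis ticks). For the g-code, the solid's height is divided into equal slices at the stated Δz and each level perimeter traced with G1 moves after a G0 lift.

; perimeter-only toolpath
G21 ; units = mm
G90 ; absolute positioning
G28 ; home
; layer 1
G0 Z1.667
G0 X0.000 Y0.000
G1 X22.000 Y0.000
G1 X22.000 Y8.000
G1 X3.000 Y8.000
G1 X3.000 Y18.000
G1 X0.000 Y18.000
G1 X0.000 Y0.000
; layer 2
G0 Z3.333
G0 X0.000 Y0.000
G1 X22.000 Y0.000
G1 X22.000 Y8.000
G1 X3.000 Y8.000
G1 X3.000 Y18.000
G1 X0.000 Y18.000
G1 X0.000 Y0.000
; layer 3
G0 Z5.000
G0 X0.000 Y0.000
G1 X22.000 Y0.000
G1 X22.000 Y8.000
G1 X3.000 Y8.000
G1 X3.000 Y18.000
G1 X0.000 Y18.000
G1 X0.000 Y0.000
; layer 4
G0 Z6.667
G0 X0.000 Y0.000
G1 X22.000 Y0.000
G1 X22.000 Y8.000
G1 X3.000 Y8.000
G1 X3.000 Y18.000
G1 X0.000 Y18.000
G1 X0.000 Y0.000
; layer 5
G0 Z8.333
G0 X0.000 Y0.000
G1 X22.000 Y0.000
G1 X22.000 Y8.000
G1 X3.000 Y8.000
G1 X3.000 Y18.000
G1 X0.000 Y18.000
G1 X0.000 Y0.000
; layer 6
G0 Z10.000
G0 X0.000 Y0.000
G1 X22.000 Y0.000
G1 X22.000 Y8.000
G1 X3.000 Y8.000
G1 X3.000 Y18.000
G1 X0.000 Y18.000
G1 X0.000 Y0.000
M2 ; end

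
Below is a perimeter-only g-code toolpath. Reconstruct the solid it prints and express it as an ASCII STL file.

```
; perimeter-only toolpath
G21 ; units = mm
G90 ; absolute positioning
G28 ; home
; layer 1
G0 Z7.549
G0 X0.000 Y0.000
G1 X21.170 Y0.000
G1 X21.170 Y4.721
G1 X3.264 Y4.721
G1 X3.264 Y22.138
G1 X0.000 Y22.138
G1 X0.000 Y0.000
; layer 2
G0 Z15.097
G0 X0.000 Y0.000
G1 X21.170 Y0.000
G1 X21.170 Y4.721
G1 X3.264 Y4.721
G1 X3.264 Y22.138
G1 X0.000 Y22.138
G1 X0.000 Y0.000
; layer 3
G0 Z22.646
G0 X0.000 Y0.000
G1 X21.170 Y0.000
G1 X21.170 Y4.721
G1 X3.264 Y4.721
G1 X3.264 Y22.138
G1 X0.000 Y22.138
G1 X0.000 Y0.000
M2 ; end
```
solid part
  facet normal 0.0000 0.0000 -1.0000
    outer loop
      vertex 21.170 4.721 0.000
      vertex 21.170 0.000 0.000
      vertex 0.000 0.000 0.000
    endloop
  endfacet
  facet normal 0.0000 0.0000 -1.0000
    outer loop
      vertex 3.264 4.721 0.000
      vertex 21.170 4.721 0.000
      vertex 0.000 0.000 0.000
    endloop
  endfacet
  facet normal 0.0000 0.0000 -1.0000
    outer loop
      vertex 3.264 22.138 0.000
      vertex 3.264 4.721 0.000
      vertex 0.000 0.000 0.000
    endloop
  endfacet
  facet normal 0.0000 0.0000 -1.0000
    outer loop
      vertex 0.000 22.138 0.000
      vertex 3.264 22.138 0.000
      vertex 0.000 0.000 0.000
    endloop
  endfacet
  facet normal 0.0000 0.0000 1.0000
    outer loop
      vertex 0.000 0.000 22.646
      vertex 21.170 0.000 22.646
      vertex 21.170 4.721 22.646
    endloop
  endfacet
  facet normal 0.0000 0.0000 1.0000
    outer loop
      vertex 0.000 0.000 22.646
      vertex 21.170 4.721 22.646
      vertex 3.264 4.721 22.646
    endloop
  endfacet
  facet normal 0.0000 0.0000 1.0000
    outer loop
      vertex 0.000 0.000 22.646
      vertex 3.264 4.721 22.646
      vertex 3.264 22.138 22.646
    endloop
  endfacet
  facet normal 0.0000 0.0000 1.0000
    outer loop
      vertex 0.000 0.000 22.646
      vertex 3.264 22.138 22.646
      vertex 0.000 22.138 22.646
    endloop
  endfacet
  facet normal 0.0000 -1.0000 0.0000
    outer loop
      vertex 0.000 0.000 0.000
      vertex 21.170 0.000 0.000
      vertex 21.170 0.000 22.646
    endloop
  endfacet
  facet normal 0.0000 -1.0000 0.0000
    outer loop
      vertex 0.000 0.000 0.000
      vertex 21.170 0.000 22.646
      vertex 0.000 0.000 22.646
    endloop
  endfacet
  facet normal 1.0000 0.0000 0.0000
    outer loop
      vertex 21.170 0.000 0.000
      vertex 21.170 4.721 0.000
      vertex 21.170 4.721 22.646
    endloop
  endfacet
  facet normal 1.0000 0.0000 0.0000
    outer loop
      vertex 21.170 0.000 0.000
      vertex 21.170 4.721 22.646
      vertex 21.170 0.000 22.646
    endloop
  endfacet
  facet normal 0.0000 1.0000 0.0000
    outer loop
      vertex 21.170 4.721 0.000
      vertex 3.264 4.721 0.000
      vertex 3.264 4.721 22.646
    endloop
  endfacet
  facet normal 0.0000 1.0000 0.0000
    outer loop
      vertex 21.170 4.721 0.000
      vertex 3.264 4.721 22.646
      vertex 21.170 4.721 22.646
    endloop
  endfacet
  facet normal 1.0000 0.0000 0.0000
    outer loop
      vertex 3.264 4.721 0.000
      vertex 3.264 22.138 0.000
      vertex 3.264 22.138 22.646
    endloop
  endfacet
  facet normal 1.0000 0.0000 0.0000
    outer loop
      vertex 3.264 4.721 0.000
      vertex 3.264 22.138 22.646
      vertex 3.264 4.721 22.646
    endloop
  endfacet
  facet normal 0.0000 1.0000 0.0000
    outer loop
      vertex 3.264 22.138 0.000
      vertex 0.000 22.138 0.000
      vertex 0.000 22.138 22.646
    endloop
  endfacet
  facet normal 0.0000 1.0000 0.0000
    outer loop
      vertex 3.264 22.138 0.000
      vertex 0.000 22.138 22.646
      vertex 3.264 22.138 22.646
    endloop
  endfacet
  facet normal -1.0000 0.0000 0.0000
    outer loop
      vertex 0.000 22.138 0.000
      vertex 0.000 0.000 0.000
      vertex 0.000 0.000 22.646
    endloop
  endfacet
  facet normal -1.0000 0.0000 0.0000
    outer loop
      vertex 0.000 22.138 0.000
      vertex 0.000 0.000 22.646
      vertex 0.000 22.138 22.646
    endloop
  endfacet
endsolid part

The G0 Z moves step by Δz≈7.549 mm. Every layer's G1 loop is the same polygon, so the solid is a straight extrusion of it from z=0 to z≈22.6. Closing with flat bottom and top caps and triangulating gives 20 facets — an L-shaped prism: outer 21.2 × 22.1 mm, arm thicknesses ≈ 4.72 mm (horizontal) and 3.26 mm (vertical), extruded 22.6 mm in z.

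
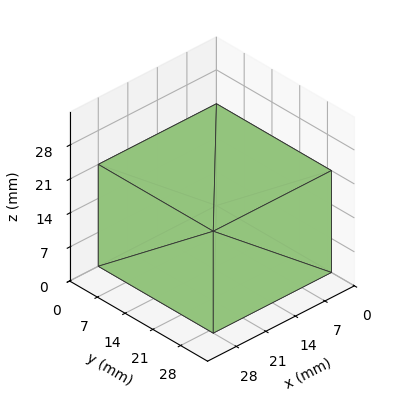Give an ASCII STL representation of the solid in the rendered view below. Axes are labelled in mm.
Reading the render: the shape is a rectangular box, roughly 28 × 29 mm footprint and 21 mm tall (dimensions read to the nearest mm from the axis ticks). For the STL, each face is triangulated and given an outward normal.

solid part
  facet normal 0.0000 0.0000 -1.0000
    outer loop
      vertex 28.00 29.00 0.00
      vertex 28.00 0.00 0.00
      vertex 0.00 0.00 0.00
    endloop
  endfacet
  facet normal 0.0000 0.0000 -1.0000
    outer loop
      vertex 0.00 29.00 0.00
      vertex 28.00 29.00 0.00
      vertex 0.00 0.00 0.00
    endloop
  endfacet
  facet normal 0.0000 0.0000 1.0000
    outer loop
      vertex 0.00 0.00 21.00
      vertex 28.00 0.00 21.00
      vertex 28.00 29.00 21.00
    endloop
  endfacet
  facet normal 0.0000 0.0000 1.0000
    outer loop
      vertex 0.00 0.00 21.00
      vertex 28.00 29.00 21.00
      vertex 0.00 29.00 21.00
    endloop
  endfacet
  facet normal 0.0000 -1.0000 0.0000
    outer loop
      vertex 0.00 0.00 0.00
      vertex 28.00 0.00 0.00
      vertex 28.00 0.00 21.00
    endloop
  endfacet
  facet normal 0.0000 -1.0000 0.0000
    outer loop
      vertex 0.00 0.00 0.00
      vertex 28.00 0.00 21.00
      vertex 0.00 0.00 21.00
    endloop
  endfacet
  facet normal 0.0000 1.0000 0.0000
    outer loop
      vertex 28.00 29.00 21.00
      vertex 28.00 29.00 0.00
      vertex 0.00 29.00 0.00
    endloop
  endfacet
  facet normal 0.0000 1.0000 0.0000
    outer loop
      vertex 0.00 29.00 21.00
      vertex 28.00 29.00 21.00
      vertex 0.00 29.00 0.00
    endloop
  endfacet
  facet normal -1.0000 0.0000 0.0000
    outer loop
      vertex 0.00 29.00 21.00
      vertex 0.00 29.00 0.00
      vertex 0.00 0.00 0.00
    endloop
  endfacet
  facet normal -1.0000 0.0000 0.0000
    outer loop
      vertex 0.00 0.00 21.00
      vertex 0.00 29.00 21.00
      vertex 0.00 0.00 0.00
    endloop
  endfacet
  facet normal 1.0000 0.0000 0.0000
    outer loop
      vertex 28.00 0.00 0.00
      vertex 28.00 29.00 0.00
      vertex 28.00 29.00 21.00
    endloop
  endfacet
  facet normal 1.0000 0.0000 0.0000
    outer loop
      vertex 28.00 0.00 0.00
      vertex 28.00 29.00 21.00
      vertex 28.00 0.00 21.00
    endloop
  endfacet
endsolid part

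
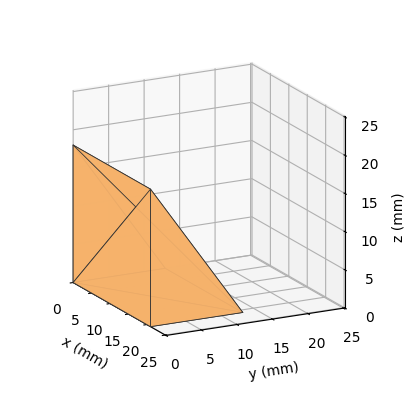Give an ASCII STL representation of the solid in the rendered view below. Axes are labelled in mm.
Reading the render: the shape is a wedge (ramp): 21 × 13 mm base, rising to 18 mm along the y=0 edge and sloping linearly to z=0 at y=13 (dimensions read to the nearest mm from the axis ticks). For the STL, each face is triangulated and given an outward normal.

solid part
  facet normal 0.0000 0.0000 -1.0000
    outer loop
      vertex 21.0 13.0 0.0
      vertex 21.0 0.0 0.0
      vertex 0.0 0.0 0.0
    endloop
  endfacet
  facet normal 0.0000 0.0000 -1.0000
    outer loop
      vertex 0.0 13.0 0.0
      vertex 21.0 13.0 0.0
      vertex 0.0 0.0 0.0
    endloop
  endfacet
  facet normal 0.0000 -1.0000 0.0000
    outer loop
      vertex 0.0 0.0 0.0
      vertex 21.0 0.0 0.0
      vertex 21.0 0.0 18.0
    endloop
  endfacet
  facet normal 0.0000 -1.0000 0.0000
    outer loop
      vertex 0.0 0.0 0.0
      vertex 21.0 0.0 18.0
      vertex 0.0 0.0 18.0
    endloop
  endfacet
  facet normal 0.0000 0.8107 0.5855
    outer loop
      vertex 0.0 0.0 18.0
      vertex 21.0 0.0 18.0
      vertex 21.0 13.0 0.0
    endloop
  endfacet
  facet normal 0.0000 0.8107 0.5855
    outer loop
      vertex 0.0 0.0 18.0
      vertex 21.0 13.0 0.0
      vertex 0.0 13.0 0.0
    endloop
  endfacet
  facet normal -1.0000 0.0000 0.0000
    outer loop
      vertex 0.0 0.0 18.0
      vertex 0.0 13.0 0.0
      vertex 0.0 0.0 0.0
    endloop
  endfacet
  facet normal 1.0000 0.0000 0.0000
    outer loop
      vertex 21.0 0.0 0.0
      vertex 21.0 13.0 0.0
      vertex 21.0 0.0 18.0
    endloop
  endfacet
endsolid part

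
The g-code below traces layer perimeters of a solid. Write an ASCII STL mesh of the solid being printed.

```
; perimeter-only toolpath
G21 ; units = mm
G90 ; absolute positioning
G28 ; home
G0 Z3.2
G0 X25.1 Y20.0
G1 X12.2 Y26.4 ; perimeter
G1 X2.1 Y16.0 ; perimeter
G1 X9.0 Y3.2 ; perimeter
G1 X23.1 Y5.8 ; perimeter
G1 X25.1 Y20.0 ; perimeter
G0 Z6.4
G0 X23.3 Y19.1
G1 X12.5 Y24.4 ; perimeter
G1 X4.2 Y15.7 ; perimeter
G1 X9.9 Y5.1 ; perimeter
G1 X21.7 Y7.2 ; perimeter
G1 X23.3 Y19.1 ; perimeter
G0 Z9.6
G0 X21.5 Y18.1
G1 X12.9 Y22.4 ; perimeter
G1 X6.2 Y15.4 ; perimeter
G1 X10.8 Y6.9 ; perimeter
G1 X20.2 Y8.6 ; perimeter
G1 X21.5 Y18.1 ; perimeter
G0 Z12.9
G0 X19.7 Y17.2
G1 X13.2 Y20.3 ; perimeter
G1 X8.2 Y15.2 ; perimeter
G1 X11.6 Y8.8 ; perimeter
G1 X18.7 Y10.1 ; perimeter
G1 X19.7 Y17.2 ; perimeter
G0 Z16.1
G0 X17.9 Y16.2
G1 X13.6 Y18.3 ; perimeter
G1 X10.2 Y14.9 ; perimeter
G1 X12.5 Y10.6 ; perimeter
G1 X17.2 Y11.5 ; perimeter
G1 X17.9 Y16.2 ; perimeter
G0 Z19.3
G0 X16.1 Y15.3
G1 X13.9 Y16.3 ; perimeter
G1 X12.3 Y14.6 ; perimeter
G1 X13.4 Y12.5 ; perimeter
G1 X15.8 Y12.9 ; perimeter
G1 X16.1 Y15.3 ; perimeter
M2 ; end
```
solid part
  facet normal 0.0000 0.0000 -1.0000
    outer loop
      vertex 0.1 16.3 0.0
      vertex 11.8 28.4 0.0
      vertex 26.9 21.0 0.0
    endloop
  endfacet
  facet normal 0.0000 0.0000 -1.0000
    outer loop
      vertex 8.1 1.4 0.0
      vertex 0.1 16.3 0.0
      vertex 26.9 21.0 0.0
    endloop
  endfacet
  facet normal 0.0000 0.0000 -1.0000
    outer loop
      vertex 24.6 4.4 0.0
      vertex 8.1 1.4 0.0
      vertex 26.9 21.0 0.0
    endloop
  endfacet
  facet normal 0.3914 0.7987 0.4570
    outer loop
      vertex 26.9 21.0 0.0
      vertex 11.8 28.4 0.0
      vertex 14.3 14.3 22.5
    endloop
  endfacet
  facet normal -0.6390 0.6179 0.4582
    outer loop
      vertex 11.8 28.4 0.0
      vertex 0.1 16.3 0.0
      vertex 14.3 14.3 22.5
    endloop
  endfacet
  facet normal -0.7836 -0.4207 0.4571
    outer loop
      vertex 0.1 16.3 0.0
      vertex 8.1 1.4 0.0
      vertex 14.3 14.3 22.5
    endloop
  endfacet
  facet normal 0.1590 -0.8748 0.4577
    outer loop
      vertex 8.1 1.4 0.0
      vertex 24.6 4.4 0.0
      vertex 14.3 14.3 22.5
    endloop
  endfacet
  facet normal 0.8810 -0.1221 0.4570
    outer loop
      vertex 24.6 4.4 0.0
      vertex 26.9 21.0 0.0
      vertex 14.3 14.3 22.5
    endloop
  endfacet
endsolid part

The G0 Z moves step by Δz≈3.2 mm. The G1 loops shrink linearly with z, so the solid tapers from its base footprint up to z≈22.5. Closing with a flat bottom cap and the tapered top and triangulating gives 8 facets — a regular 5-sided pyramid, base circumscribed radius ≈ 14.3 mm, apex at z ≈ 22.5 mm.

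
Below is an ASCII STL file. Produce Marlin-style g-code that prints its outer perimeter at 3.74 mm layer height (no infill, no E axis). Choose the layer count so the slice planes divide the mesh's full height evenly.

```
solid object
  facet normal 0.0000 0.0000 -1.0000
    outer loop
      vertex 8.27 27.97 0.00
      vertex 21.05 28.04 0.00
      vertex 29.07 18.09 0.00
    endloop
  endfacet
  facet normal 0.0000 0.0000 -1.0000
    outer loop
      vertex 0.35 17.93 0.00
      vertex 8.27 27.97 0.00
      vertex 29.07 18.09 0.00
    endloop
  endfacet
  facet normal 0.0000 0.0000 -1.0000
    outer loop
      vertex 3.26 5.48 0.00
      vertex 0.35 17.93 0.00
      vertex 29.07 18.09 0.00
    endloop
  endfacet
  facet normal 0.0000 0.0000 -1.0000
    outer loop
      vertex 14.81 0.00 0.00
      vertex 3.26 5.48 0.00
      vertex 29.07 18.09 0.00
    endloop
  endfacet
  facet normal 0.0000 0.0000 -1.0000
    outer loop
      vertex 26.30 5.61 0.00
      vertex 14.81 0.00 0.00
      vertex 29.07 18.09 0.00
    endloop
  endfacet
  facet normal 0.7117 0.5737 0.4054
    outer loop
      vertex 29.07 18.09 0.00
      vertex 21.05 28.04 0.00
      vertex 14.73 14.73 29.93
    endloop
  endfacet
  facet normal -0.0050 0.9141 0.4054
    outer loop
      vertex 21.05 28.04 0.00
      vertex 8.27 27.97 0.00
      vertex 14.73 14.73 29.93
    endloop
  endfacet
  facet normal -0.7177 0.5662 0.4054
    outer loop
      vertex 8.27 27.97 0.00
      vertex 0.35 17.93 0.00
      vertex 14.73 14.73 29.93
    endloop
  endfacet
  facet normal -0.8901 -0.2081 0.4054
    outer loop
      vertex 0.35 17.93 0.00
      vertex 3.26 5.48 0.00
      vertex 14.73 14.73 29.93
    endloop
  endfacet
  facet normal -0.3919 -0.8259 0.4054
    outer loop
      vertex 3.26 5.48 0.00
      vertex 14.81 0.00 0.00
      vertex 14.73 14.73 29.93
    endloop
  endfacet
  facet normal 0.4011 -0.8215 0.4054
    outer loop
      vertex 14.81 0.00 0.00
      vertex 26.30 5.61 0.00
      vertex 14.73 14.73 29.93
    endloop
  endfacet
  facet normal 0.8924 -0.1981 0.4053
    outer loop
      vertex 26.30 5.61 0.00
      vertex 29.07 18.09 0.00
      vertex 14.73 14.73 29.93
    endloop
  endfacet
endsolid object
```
; perimeter-only toolpath
G21 ; units = mm
G90 ; absolute positioning
G28 ; home
; layer 1
G0 Z3.74
G0 X27.28 Y17.67
G1 X20.26 Y26.38
G1 X9.08 Y26.31
G1 X2.15 Y17.53
G1 X4.69 Y6.64
G1 X14.80 Y1.84
G1 X24.85 Y6.75
G1 X27.28 Y17.67
; layer 2
G0 Z7.48
G0 X25.49 Y17.25
G1 X19.47 Y24.71
G1 X9.88 Y24.66
G1 X3.95 Y17.13
G1 X6.13 Y7.79
G1 X14.79 Y3.68
G1 X23.41 Y7.89
G1 X25.49 Y17.25
; layer 3
G0 Z11.22
G0 X23.69 Y16.83
G1 X18.68 Y23.05
G1 X10.69 Y23.00
G1 X5.74 Y16.73
G1 X7.56 Y8.95
G1 X14.78 Y5.52
G1 X21.96 Y9.03
G1 X23.69 Y16.83
; layer 4
G0 Z14.96
G0 X21.90 Y16.41
G1 X17.89 Y21.38
G1 X11.50 Y21.35
G1 X7.54 Y16.33
G1 X9.00 Y10.11
G1 X14.77 Y7.37
G1 X20.52 Y10.17
G1 X21.90 Y16.41
; layer 5
G0 Z18.71
G0 X20.11 Y15.99
G1 X17.10 Y19.72
G1 X12.31 Y19.70
G1 X9.34 Y15.93
G1 X10.43 Y11.26
G1 X14.76 Y9.21
G1 X19.07 Y11.31
G1 X20.11 Y15.99
; layer 6
G0 Z22.45
G0 X18.32 Y15.57
G1 X16.31 Y18.06
G1 X13.12 Y18.04
G1 X11.13 Y15.53
G1 X11.86 Y12.42
G1 X14.75 Y11.05
G1 X17.62 Y12.45
G1 X18.32 Y15.57
; layer 7
G0 Z26.19
G0 X16.52 Y15.15
G1 X15.52 Y16.39
G1 X13.92 Y16.38
G1 X12.93 Y15.13
G1 X13.30 Y13.57
G1 X14.74 Y12.89
G1 X16.18 Y13.59
G1 X16.52 Y15.15
M2 ; end

The solid is a regular 7-sided pyramid, base circumscribed radius ≈ 14.7 mm, apex at z ≈ 29.9 mm. Slicing at Δz = 3.74 mm — 8 equal slices spanning the solid's height, so layer i sits at z = i·h/8 — gives 7 non-empty perimeters. Each is a 7-segment closed polygon; G0 lifts to the layer z and rapids to the start vertex, then G1 traces the edges. The cross-section shrinks linearly with z (the slice at the apex is degenerate and omitted).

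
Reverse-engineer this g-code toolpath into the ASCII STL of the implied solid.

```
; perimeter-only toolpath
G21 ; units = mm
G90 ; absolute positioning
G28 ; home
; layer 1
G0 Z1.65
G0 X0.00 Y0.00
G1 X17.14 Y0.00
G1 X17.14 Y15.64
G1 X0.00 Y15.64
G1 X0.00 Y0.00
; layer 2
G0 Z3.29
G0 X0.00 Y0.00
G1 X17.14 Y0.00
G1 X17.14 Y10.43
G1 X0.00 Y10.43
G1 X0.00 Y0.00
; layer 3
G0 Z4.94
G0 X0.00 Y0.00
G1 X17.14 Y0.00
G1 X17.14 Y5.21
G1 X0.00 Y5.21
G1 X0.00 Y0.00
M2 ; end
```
solid part
  facet normal 0.0000 0.0000 -1.0000
    outer loop
      vertex 17.14 20.85 0.00
      vertex 17.14 0.00 0.00
      vertex 0.00 0.00 0.00
    endloop
  endfacet
  facet normal 0.0000 0.0000 -1.0000
    outer loop
      vertex 0.00 20.85 0.00
      vertex 17.14 20.85 0.00
      vertex 0.00 0.00 0.00
    endloop
  endfacet
  facet normal 0.0000 -1.0000 0.0000
    outer loop
      vertex 0.00 0.00 0.00
      vertex 17.14 0.00 0.00
      vertex 17.14 0.00 6.58
    endloop
  endfacet
  facet normal 0.0000 -1.0000 0.0000
    outer loop
      vertex 0.00 0.00 0.00
      vertex 17.14 0.00 6.58
      vertex 0.00 0.00 6.58
    endloop
  endfacet
  facet normal 0.0000 0.3010 0.9536
    outer loop
      vertex 0.00 0.00 6.58
      vertex 17.14 0.00 6.58
      vertex 17.14 20.85 0.00
    endloop
  endfacet
  facet normal 0.0000 0.3010 0.9536
    outer loop
      vertex 0.00 0.00 6.58
      vertex 17.14 20.85 0.00
      vertex 0.00 20.85 0.00
    endloop
  endfacet
  facet normal -1.0000 0.0000 0.0000
    outer loop
      vertex 0.00 0.00 6.58
      vertex 0.00 20.85 0.00
      vertex 0.00 0.00 0.00
    endloop
  endfacet
  facet normal 1.0000 0.0000 0.0000
    outer loop
      vertex 17.14 0.00 0.00
      vertex 17.14 20.85 0.00
      vertex 17.14 0.00 6.58
    endloop
  endfacet
endsolid part

The G0 Z moves step by Δz≈1.65 mm. The G1 loops shrink linearly with z, so the solid tapers from its base footprint up to z≈6.58. Closing with a flat bottom cap and the tapered top and triangulating gives 8 facets — a wedge (ramp): 17.1 × 20.9 mm base, rising to 6.58 mm along the y=0 edge and sloping linearly to z=0 at y=20.9.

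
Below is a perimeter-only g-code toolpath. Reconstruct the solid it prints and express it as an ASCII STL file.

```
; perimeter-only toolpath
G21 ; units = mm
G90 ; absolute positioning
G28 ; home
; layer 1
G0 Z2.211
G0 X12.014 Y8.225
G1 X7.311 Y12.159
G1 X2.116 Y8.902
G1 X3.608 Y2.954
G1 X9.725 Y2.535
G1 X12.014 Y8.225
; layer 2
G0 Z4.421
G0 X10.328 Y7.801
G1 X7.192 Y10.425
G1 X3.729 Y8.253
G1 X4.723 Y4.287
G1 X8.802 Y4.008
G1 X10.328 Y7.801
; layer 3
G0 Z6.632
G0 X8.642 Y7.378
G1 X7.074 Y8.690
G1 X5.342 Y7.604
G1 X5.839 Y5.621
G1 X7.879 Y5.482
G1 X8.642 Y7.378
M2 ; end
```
solid part
  facet normal 0.0000 0.0000 -1.0000
    outer loop
      vertex 0.503 9.551 0.000
      vertex 7.430 13.894 0.000
      vertex 13.701 8.648 0.000
    endloop
  endfacet
  facet normal 0.0000 0.0000 -1.0000
    outer loop
      vertex 2.492 1.620 0.000
      vertex 0.503 9.551 0.000
      vertex 13.701 8.648 0.000
    endloop
  endfacet
  facet normal 0.0000 0.0000 -1.0000
    outer loop
      vertex 10.649 1.062 0.000
      vertex 2.492 1.620 0.000
      vertex 13.701 8.648 0.000
    endloop
  endfacet
  facet normal 0.5413 0.6471 0.5369
    outer loop
      vertex 13.701 8.648 0.000
      vertex 7.430 13.894 0.000
      vertex 6.955 6.955 8.842
    endloop
  endfacet
  facet normal -0.4482 0.7148 0.5369
    outer loop
      vertex 7.430 13.894 0.000
      vertex 0.503 9.551 0.000
      vertex 6.955 6.955 8.842
    endloop
  endfacet
  facet normal -0.8183 -0.2052 0.5369
    outer loop
      vertex 0.503 9.551 0.000
      vertex 2.492 1.620 0.000
      vertex 6.955 6.955 8.842
    endloop
  endfacet
  facet normal -0.0576 -0.8417 0.5369
    outer loop
      vertex 2.492 1.620 0.000
      vertex 10.649 1.062 0.000
      vertex 6.955 6.955 8.842
    endloop
  endfacet
  facet normal 0.7827 -0.3149 0.5369
    outer loop
      vertex 10.649 1.062 0.000
      vertex 13.701 8.648 0.000
      vertex 6.955 6.955 8.842
    endloop
  endfacet
endsolid part

The G0 Z moves step by Δz≈2.211 mm. The G1 loops shrink linearly with z, so the solid tapers from its base footprint up to z≈8.84. Closing with a flat bottom cap and the tapered top and triangulating gives 8 facets — a regular 5-sided pyramid, base circumscribed radius ≈ 6.96 mm, apex at z ≈ 8.84 mm.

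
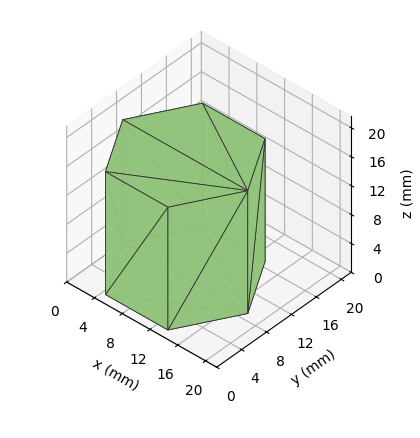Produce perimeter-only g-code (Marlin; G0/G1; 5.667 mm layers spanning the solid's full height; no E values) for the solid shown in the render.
Reading the render: the shape is a regular 6-sided prism (a cylinder approximated with 6 flat sides), circumscribed radius ≈ 9 mm, height ≈ 17 mm (dimensions read to the nearest mm from the axis ticks). For the g-code, the solid's height is divided into equal slices at the stated Δz and each level perimeter traced with G1 moves after a G0 lift.

; perimeter-only toolpath
G21 ; units = mm
G90 ; absolute positioning
G28 ; home
; layer 1
G0 Z5.667
G0 X18.000 Y9.000
G1 X13.500 Y16.794
G1 X4.500 Y16.794
G1 X0.000 Y9.000
G1 X4.500 Y1.206
G1 X13.500 Y1.206
G1 X18.000 Y9.000
; layer 2
G0 Z11.333
G0 X18.000 Y9.000
G1 X13.500 Y16.794
G1 X4.500 Y16.794
G1 X0.000 Y9.000
G1 X4.500 Y1.206
G1 X13.500 Y1.206
G1 X18.000 Y9.000
; layer 3
G0 Z17.000
G0 X18.000 Y9.000
G1 X13.500 Y16.794
G1 X4.500 Y16.794
G1 X0.000 Y9.000
G1 X4.500 Y1.206
G1 X13.500 Y1.206
G1 X18.000 Y9.000
M2 ; end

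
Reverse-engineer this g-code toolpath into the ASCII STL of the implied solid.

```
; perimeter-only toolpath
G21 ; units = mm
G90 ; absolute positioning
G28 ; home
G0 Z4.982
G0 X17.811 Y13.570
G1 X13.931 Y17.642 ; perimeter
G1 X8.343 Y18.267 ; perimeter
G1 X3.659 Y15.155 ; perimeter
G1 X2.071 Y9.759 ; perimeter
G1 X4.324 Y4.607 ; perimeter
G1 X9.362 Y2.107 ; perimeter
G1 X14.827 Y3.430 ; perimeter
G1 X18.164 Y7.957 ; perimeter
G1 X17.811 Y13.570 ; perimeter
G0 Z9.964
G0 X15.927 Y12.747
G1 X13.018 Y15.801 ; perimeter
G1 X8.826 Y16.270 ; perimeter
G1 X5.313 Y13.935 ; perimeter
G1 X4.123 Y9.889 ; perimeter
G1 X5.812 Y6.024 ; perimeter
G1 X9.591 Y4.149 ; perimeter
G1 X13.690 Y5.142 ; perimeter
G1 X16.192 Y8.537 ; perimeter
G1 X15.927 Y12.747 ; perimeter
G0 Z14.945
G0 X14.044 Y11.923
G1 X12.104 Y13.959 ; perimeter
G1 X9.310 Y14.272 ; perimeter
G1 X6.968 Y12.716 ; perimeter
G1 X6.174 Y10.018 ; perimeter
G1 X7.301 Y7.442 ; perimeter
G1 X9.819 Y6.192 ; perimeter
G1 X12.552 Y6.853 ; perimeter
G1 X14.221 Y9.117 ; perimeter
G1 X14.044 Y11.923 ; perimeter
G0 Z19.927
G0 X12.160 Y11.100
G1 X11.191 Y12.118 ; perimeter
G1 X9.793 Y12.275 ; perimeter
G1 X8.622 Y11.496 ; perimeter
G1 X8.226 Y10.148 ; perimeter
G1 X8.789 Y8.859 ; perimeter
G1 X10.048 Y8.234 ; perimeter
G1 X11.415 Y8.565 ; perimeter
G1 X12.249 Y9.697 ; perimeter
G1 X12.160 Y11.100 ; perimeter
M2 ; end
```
solid part
  facet normal 0.0000 0.0000 -1.0000
    outer loop
      vertex 7.859 20.265 0.000
      vertex 14.845 19.483 0.000
      vertex 19.694 14.393 0.000
    endloop
  endfacet
  facet normal 0.0000 0.0000 -1.0000
    outer loop
      vertex 2.004 16.374 0.000
      vertex 7.859 20.265 0.000
      vertex 19.694 14.393 0.000
    endloop
  endfacet
  facet normal 0.0000 0.0000 -1.0000
    outer loop
      vertex 0.020 9.630 0.000
      vertex 2.004 16.374 0.000
      vertex 19.694 14.393 0.000
    endloop
  endfacet
  facet normal 0.0000 0.0000 -1.0000
    outer loop
      vertex 2.836 3.189 0.000
      vertex 0.020 9.630 0.000
      vertex 19.694 14.393 0.000
    endloop
  endfacet
  facet normal 0.0000 0.0000 -1.0000
    outer loop
      vertex 9.133 0.064 0.000
      vertex 2.836 3.189 0.000
      vertex 19.694 14.393 0.000
    endloop
  endfacet
  facet normal 0.0000 0.0000 -1.0000
    outer loop
      vertex 15.965 1.718 0.000
      vertex 9.133 0.064 0.000
      vertex 19.694 14.393 0.000
    endloop
  endfacet
  facet normal 0.0000 0.0000 -1.0000
    outer loop
      vertex 20.136 7.377 0.000
      vertex 15.965 1.718 0.000
      vertex 19.694 14.393 0.000
    endloop
  endfacet
  facet normal 0.6751 0.6431 0.3615
    outer loop
      vertex 19.694 14.393 0.000
      vertex 14.845 19.483 0.000
      vertex 10.277 10.277 24.909
    endloop
  endfacet
  facet normal 0.1037 0.9266 0.3615
    outer loop
      vertex 14.845 19.483 0.000
      vertex 7.859 20.265 0.000
      vertex 10.277 10.277 24.909
    endloop
  endfacet
  facet normal -0.5161 0.7765 0.3615
    outer loop
      vertex 7.859 20.265 0.000
      vertex 2.004 16.374 0.000
      vertex 10.277 10.277 24.909
    endloop
  endfacet
  facet normal -0.8945 0.2631 0.3615
    outer loop
      vertex 2.004 16.374 0.000
      vertex 0.020 9.630 0.000
      vertex 10.277 10.277 24.909
    endloop
  endfacet
  facet normal -0.8543 -0.3735 0.3615
    outer loop
      vertex 0.020 9.630 0.000
      vertex 2.836 3.189 0.000
      vertex 10.277 10.277 24.909
    endloop
  endfacet
  facet normal -0.4145 -0.8352 0.3615
    outer loop
      vertex 2.836 3.189 0.000
      vertex 9.133 0.064 0.000
      vertex 10.277 10.277 24.909
    endloop
  endfacet
  facet normal 0.2194 -0.9062 0.3615
    outer loop
      vertex 9.133 0.064 0.000
      vertex 15.965 1.718 0.000
      vertex 10.277 10.277 24.909
    endloop
  endfacet
  facet normal 0.7505 -0.5532 0.3615
    outer loop
      vertex 15.965 1.718 0.000
      vertex 20.136 7.377 0.000
      vertex 10.277 10.277 24.909
    endloop
  endfacet
  facet normal 0.9305 0.0586 0.3615
    outer loop
      vertex 20.136 7.377 0.000
      vertex 19.694 14.393 0.000
      vertex 10.277 10.277 24.909
    endloop
  endfacet
endsolid part

The G0 Z moves step by Δz≈4.982 mm. The G1 loops shrink linearly with z, so the solid tapers from its base footprint up to z≈24.9. Closing with a flat bottom cap and the tapered top and triangulating gives 16 facets — a regular 9-sided pyramid, base circumscribed radius ≈ 10.3 mm, apex at z ≈ 24.9 mm.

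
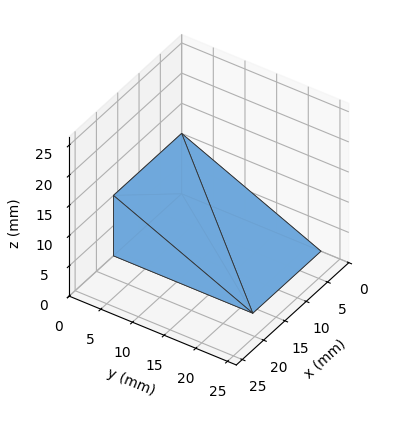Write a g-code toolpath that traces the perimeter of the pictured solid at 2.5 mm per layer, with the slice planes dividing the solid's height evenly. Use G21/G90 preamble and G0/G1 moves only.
Reading the render: the shape is a wedge (ramp): 16 × 22 mm base, rising to 10 mm along the y=0 edge and sloping linearly to z=0 at y=22 (dimensions read to the nearest mm from the axis ticks). For the g-code, the solid's height is divided into equal slices at the stated Δz and each level perimeter traced with G1 moves after a G0 lift.

; perimeter-only toolpath
G21 ; units = mm
G90 ; absolute positioning
G28 ; home
; layer 1
G0 Z2.5
G0 X0.0 Y0.0
G1 X16.0 Y0.0
G1 X16.0 Y16.5
G1 X0.0 Y16.5
G1 X0.0 Y0.0
; layer 2
G0 Z5.0
G0 X0.0 Y0.0
G1 X16.0 Y0.0
G1 X16.0 Y11.0
G1 X0.0 Y11.0
G1 X0.0 Y0.0
; layer 3
G0 Z7.5
G0 X0.0 Y0.0
G1 X16.0 Y0.0
G1 X16.0 Y5.5
G1 X0.0 Y5.5
G1 X0.0 Y0.0
M2 ; end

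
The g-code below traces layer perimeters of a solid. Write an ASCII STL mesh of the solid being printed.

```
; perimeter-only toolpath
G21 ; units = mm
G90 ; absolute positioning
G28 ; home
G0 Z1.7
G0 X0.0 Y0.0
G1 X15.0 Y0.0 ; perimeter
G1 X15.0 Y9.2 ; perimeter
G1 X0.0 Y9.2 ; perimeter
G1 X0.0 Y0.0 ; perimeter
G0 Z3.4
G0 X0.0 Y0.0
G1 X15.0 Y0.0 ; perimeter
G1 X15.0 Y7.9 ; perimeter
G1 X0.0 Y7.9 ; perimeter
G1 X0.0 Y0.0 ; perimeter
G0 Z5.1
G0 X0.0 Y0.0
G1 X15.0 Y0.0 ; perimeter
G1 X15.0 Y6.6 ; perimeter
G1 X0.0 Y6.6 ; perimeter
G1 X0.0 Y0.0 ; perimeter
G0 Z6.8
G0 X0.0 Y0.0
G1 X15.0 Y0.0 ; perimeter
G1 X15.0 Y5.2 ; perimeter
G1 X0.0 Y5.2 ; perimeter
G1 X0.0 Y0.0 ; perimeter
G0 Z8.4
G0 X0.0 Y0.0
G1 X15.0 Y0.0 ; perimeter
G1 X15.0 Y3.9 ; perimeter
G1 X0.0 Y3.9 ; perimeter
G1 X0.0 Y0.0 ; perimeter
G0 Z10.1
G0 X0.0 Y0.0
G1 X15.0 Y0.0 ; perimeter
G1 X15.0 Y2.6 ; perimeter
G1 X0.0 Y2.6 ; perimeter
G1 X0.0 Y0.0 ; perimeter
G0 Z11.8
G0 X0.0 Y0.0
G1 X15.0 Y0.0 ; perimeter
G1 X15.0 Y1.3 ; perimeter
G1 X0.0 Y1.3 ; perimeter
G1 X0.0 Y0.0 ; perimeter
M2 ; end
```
solid part
  facet normal 0.0000 0.0000 -1.0000
    outer loop
      vertex 15.0 10.5 0.0
      vertex 15.0 0.0 0.0
      vertex 0.0 0.0 0.0
    endloop
  endfacet
  facet normal 0.0000 0.0000 -1.0000
    outer loop
      vertex 0.0 10.5 0.0
      vertex 15.0 10.5 0.0
      vertex 0.0 0.0 0.0
    endloop
  endfacet
  facet normal 0.0000 -1.0000 0.0000
    outer loop
      vertex 0.0 0.0 0.0
      vertex 15.0 0.0 0.0
      vertex 15.0 0.0 13.5
    endloop
  endfacet
  facet normal 0.0000 -1.0000 0.0000
    outer loop
      vertex 0.0 0.0 0.0
      vertex 15.0 0.0 13.5
      vertex 0.0 0.0 13.5
    endloop
  endfacet
  facet normal 0.0000 0.7894 0.6139
    outer loop
      vertex 0.0 0.0 13.5
      vertex 15.0 0.0 13.5
      vertex 15.0 10.5 0.0
    endloop
  endfacet
  facet normal 0.0000 0.7894 0.6139
    outer loop
      vertex 0.0 0.0 13.5
      vertex 15.0 10.5 0.0
      vertex 0.0 10.5 0.0
    endloop
  endfacet
  facet normal -1.0000 0.0000 0.0000
    outer loop
      vertex 0.0 0.0 13.5
      vertex 0.0 10.5 0.0
      vertex 0.0 0.0 0.0
    endloop
  endfacet
  facet normal 1.0000 0.0000 0.0000
    outer loop
      vertex 15.0 0.0 0.0
      vertex 15.0 10.5 0.0
      vertex 15.0 0.0 13.5
    endloop
  endfacet
endsolid part

The G0 Z moves step by Δz≈1.7 mm. The G1 loops shrink linearly with z, so the solid tapers from its base footprint up to z≈13.5. Closing with a flat bottom cap and the tapered top and triangulating gives 8 facets — a wedge (ramp): 15 × 10.5 mm base, rising to 13.5 mm along the y=0 edge and sloping linearly to z=0 at y=10.5.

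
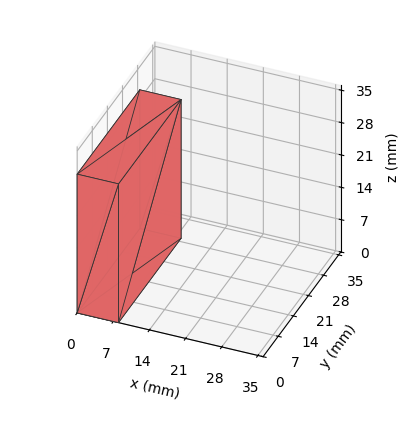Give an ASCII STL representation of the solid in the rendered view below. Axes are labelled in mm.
Reading the render: the shape is a rectangular box, roughly 8 × 29 mm footprint and 30 mm tall (dimensions read to the nearest mm from the axis ticks). For the STL, each face is triangulated and given an outward normal.

solid part
  facet normal 0.0000 0.0000 -1.0000
    outer loop
      vertex 8.0 29.0 0.0
      vertex 8.0 0.0 0.0
      vertex 0.0 0.0 0.0
    endloop
  endfacet
  facet normal 0.0000 0.0000 -1.0000
    outer loop
      vertex 0.0 29.0 0.0
      vertex 8.0 29.0 0.0
      vertex 0.0 0.0 0.0
    endloop
  endfacet
  facet normal 0.0000 0.0000 1.0000
    outer loop
      vertex 0.0 0.0 30.0
      vertex 8.0 0.0 30.0
      vertex 8.0 29.0 30.0
    endloop
  endfacet
  facet normal 0.0000 0.0000 1.0000
    outer loop
      vertex 0.0 0.0 30.0
      vertex 8.0 29.0 30.0
      vertex 0.0 29.0 30.0
    endloop
  endfacet
  facet normal 0.0000 -1.0000 0.0000
    outer loop
      vertex 0.0 0.0 0.0
      vertex 8.0 0.0 0.0
      vertex 8.0 0.0 30.0
    endloop
  endfacet
  facet normal 0.0000 -1.0000 0.0000
    outer loop
      vertex 0.0 0.0 0.0
      vertex 8.0 0.0 30.0
      vertex 0.0 0.0 30.0
    endloop
  endfacet
  facet normal 0.0000 1.0000 0.0000
    outer loop
      vertex 8.0 29.0 30.0
      vertex 8.0 29.0 0.0
      vertex 0.0 29.0 0.0
    endloop
  endfacet
  facet normal 0.0000 1.0000 0.0000
    outer loop
      vertex 0.0 29.0 30.0
      vertex 8.0 29.0 30.0
      vertex 0.0 29.0 0.0
    endloop
  endfacet
  facet normal -1.0000 0.0000 0.0000
    outer loop
      vertex 0.0 29.0 30.0
      vertex 0.0 29.0 0.0
      vertex 0.0 0.0 0.0
    endloop
  endfacet
  facet normal -1.0000 0.0000 0.0000
    outer loop
      vertex 0.0 0.0 30.0
      vertex 0.0 29.0 30.0
      vertex 0.0 0.0 0.0
    endloop
  endfacet
  facet normal 1.0000 0.0000 0.0000
    outer loop
      vertex 8.0 0.0 0.0
      vertex 8.0 29.0 0.0
      vertex 8.0 29.0 30.0
    endloop
  endfacet
  facet normal 1.0000 0.0000 0.0000
    outer loop
      vertex 8.0 0.0 0.0
      vertex 8.0 29.0 30.0
      vertex 8.0 0.0 30.0
    endloop
  endfacet
endsolid part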